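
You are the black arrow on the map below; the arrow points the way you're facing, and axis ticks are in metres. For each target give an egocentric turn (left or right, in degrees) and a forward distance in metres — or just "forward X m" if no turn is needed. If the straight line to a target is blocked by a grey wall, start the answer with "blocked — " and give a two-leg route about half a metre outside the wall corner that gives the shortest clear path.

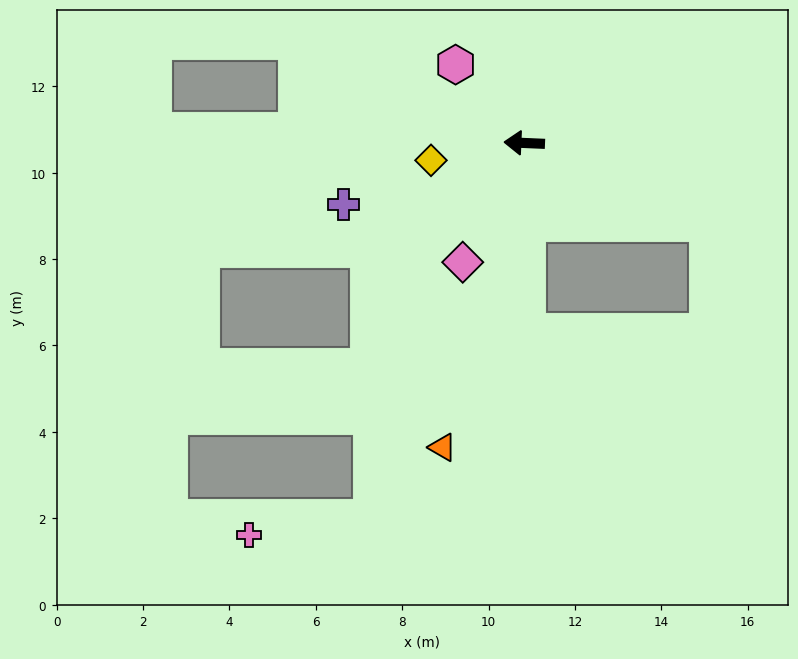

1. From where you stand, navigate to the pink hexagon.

turn right 46°, forward 2.4 m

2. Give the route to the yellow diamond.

turn left 13°, forward 2.2 m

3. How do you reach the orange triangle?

turn left 77°, forward 7.3 m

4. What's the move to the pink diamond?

turn left 65°, forward 3.1 m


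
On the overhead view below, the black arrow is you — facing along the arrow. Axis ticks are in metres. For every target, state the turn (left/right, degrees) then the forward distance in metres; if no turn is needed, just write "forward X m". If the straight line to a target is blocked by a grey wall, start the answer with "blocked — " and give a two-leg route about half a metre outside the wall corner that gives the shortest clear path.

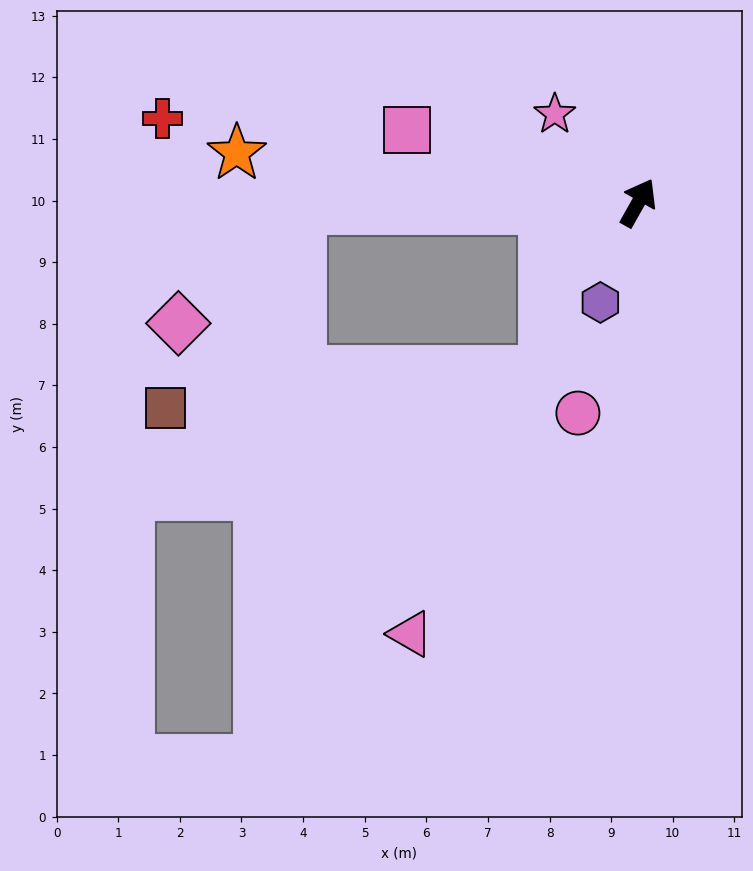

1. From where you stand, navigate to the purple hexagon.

turn right 171°, forward 1.7 m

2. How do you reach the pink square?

turn left 102°, forward 3.9 m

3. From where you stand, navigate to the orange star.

turn left 112°, forward 6.6 m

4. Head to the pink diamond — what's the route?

blocked — turn left 120°, forward 5.5 m, then turn left 43°, forward 2.7 m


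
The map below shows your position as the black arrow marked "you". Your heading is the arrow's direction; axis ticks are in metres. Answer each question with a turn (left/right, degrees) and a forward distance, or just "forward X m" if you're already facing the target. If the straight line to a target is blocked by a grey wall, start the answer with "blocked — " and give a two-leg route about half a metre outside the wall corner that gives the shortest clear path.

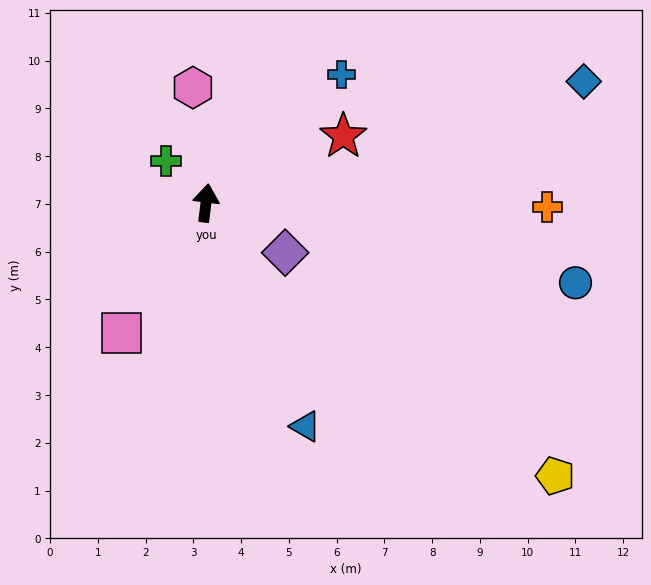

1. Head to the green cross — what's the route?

turn left 51°, forward 1.2 m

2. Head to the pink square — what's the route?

turn left 154°, forward 3.2 m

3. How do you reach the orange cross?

turn right 84°, forward 7.1 m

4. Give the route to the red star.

turn right 57°, forward 3.2 m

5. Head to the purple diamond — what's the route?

turn right 115°, forward 2.0 m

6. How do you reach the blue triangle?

turn right 149°, forward 5.1 m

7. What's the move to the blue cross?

turn right 39°, forward 3.9 m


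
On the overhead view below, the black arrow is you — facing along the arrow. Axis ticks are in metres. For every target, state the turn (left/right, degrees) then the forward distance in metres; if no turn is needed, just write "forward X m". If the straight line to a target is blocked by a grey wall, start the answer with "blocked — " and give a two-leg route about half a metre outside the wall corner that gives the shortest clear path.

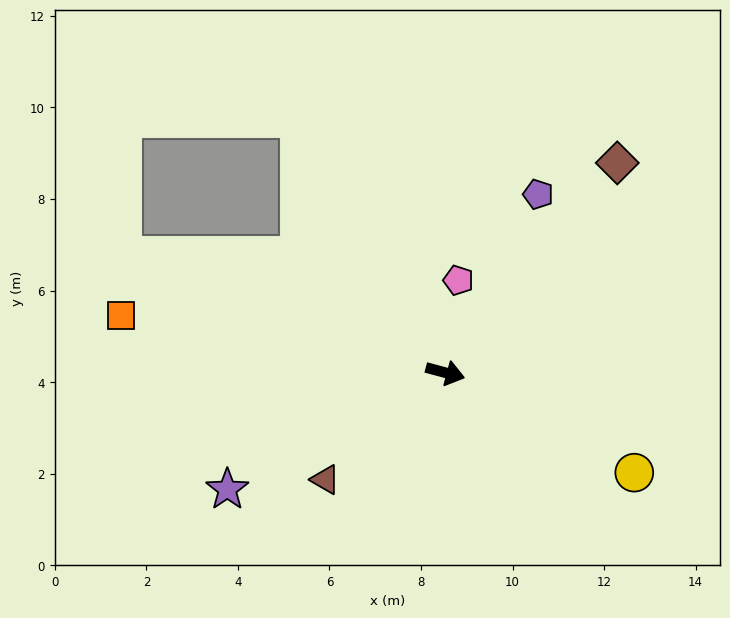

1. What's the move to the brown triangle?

turn right 123°, forward 3.5 m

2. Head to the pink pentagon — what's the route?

turn left 97°, forward 2.0 m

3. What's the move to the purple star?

turn right 137°, forward 5.4 m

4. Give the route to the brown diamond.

turn left 66°, forward 5.9 m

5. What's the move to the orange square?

turn right 175°, forward 7.2 m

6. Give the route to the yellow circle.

turn right 13°, forward 4.7 m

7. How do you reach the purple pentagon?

turn left 78°, forward 4.4 m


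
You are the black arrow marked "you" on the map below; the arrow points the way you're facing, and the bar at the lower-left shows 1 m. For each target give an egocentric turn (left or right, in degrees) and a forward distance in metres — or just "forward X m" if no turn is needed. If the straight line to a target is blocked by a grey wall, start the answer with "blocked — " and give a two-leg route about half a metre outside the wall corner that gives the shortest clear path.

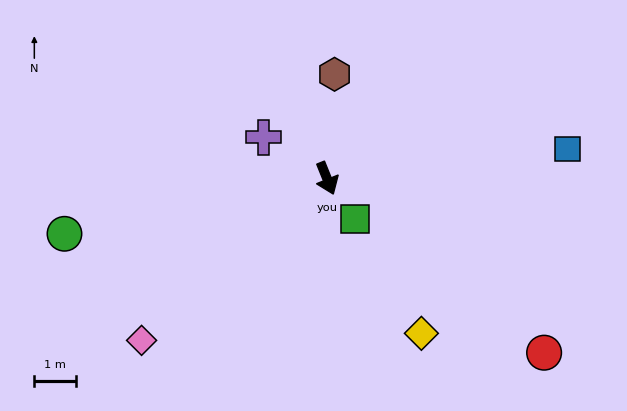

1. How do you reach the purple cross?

turn right 145°, forward 1.8 m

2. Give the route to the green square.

turn left 13°, forward 1.2 m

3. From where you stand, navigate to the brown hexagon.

turn left 154°, forward 2.5 m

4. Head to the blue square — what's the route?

turn left 75°, forward 5.8 m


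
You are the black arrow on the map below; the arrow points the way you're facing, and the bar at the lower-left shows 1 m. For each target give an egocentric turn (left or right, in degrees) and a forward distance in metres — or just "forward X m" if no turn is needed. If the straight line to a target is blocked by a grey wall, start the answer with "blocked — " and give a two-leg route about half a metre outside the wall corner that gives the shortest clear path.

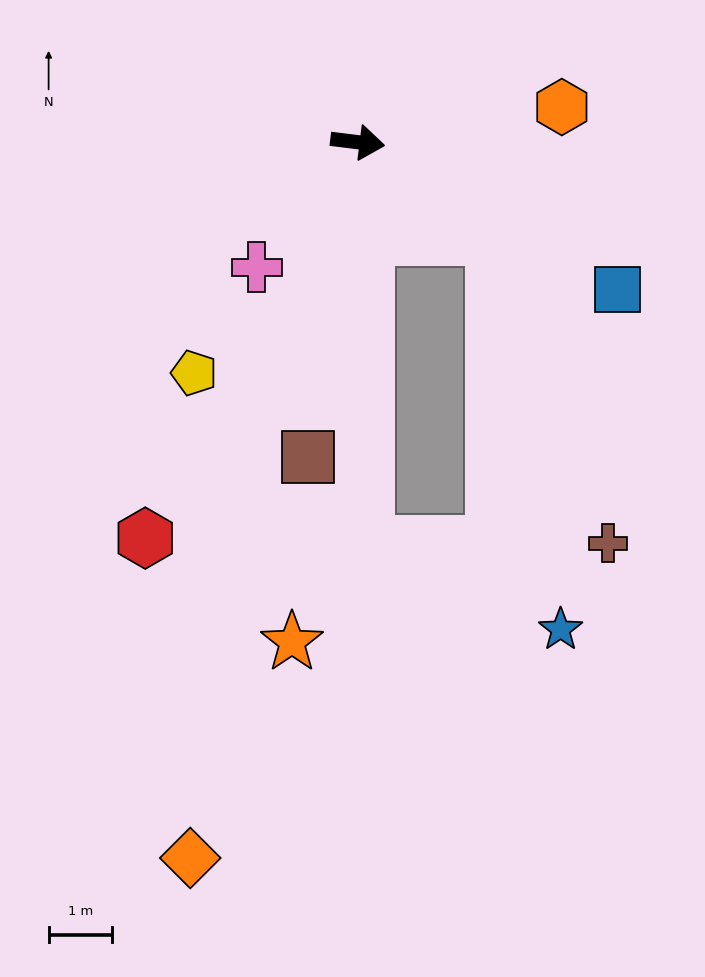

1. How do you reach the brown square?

turn right 92°, forward 5.0 m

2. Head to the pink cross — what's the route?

turn right 122°, forward 2.5 m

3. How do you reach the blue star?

blocked — turn right 28°, forward 2.6 m, then turn right 45°, forward 6.2 m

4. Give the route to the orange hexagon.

turn left 17°, forward 3.2 m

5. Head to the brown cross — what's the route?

blocked — turn right 28°, forward 2.6 m, then turn right 34°, forward 5.1 m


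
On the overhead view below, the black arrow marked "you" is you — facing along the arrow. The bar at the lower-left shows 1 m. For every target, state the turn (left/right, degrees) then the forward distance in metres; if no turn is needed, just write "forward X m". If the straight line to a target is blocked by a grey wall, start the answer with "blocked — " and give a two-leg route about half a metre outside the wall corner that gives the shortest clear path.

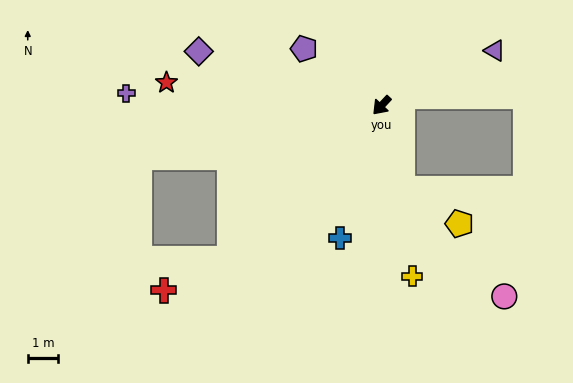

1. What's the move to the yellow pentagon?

blocked — turn left 57°, forward 2.8 m, then turn left 45°, forward 2.2 m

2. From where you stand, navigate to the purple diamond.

turn right 64°, forward 6.2 m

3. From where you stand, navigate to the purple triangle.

turn left 159°, forward 4.1 m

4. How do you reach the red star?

turn right 53°, forward 7.0 m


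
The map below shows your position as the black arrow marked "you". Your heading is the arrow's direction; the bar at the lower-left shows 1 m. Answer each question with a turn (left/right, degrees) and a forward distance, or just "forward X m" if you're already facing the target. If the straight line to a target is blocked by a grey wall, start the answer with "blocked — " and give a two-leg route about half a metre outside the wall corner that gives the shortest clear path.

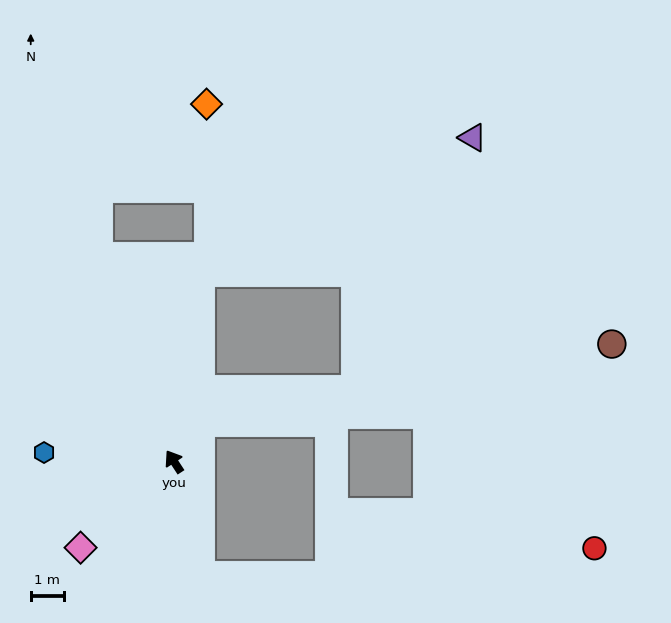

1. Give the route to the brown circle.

blocked — turn right 68°, forward 1.4 m, then turn right 44°, forward 12.6 m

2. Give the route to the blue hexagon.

turn left 53°, forward 3.9 m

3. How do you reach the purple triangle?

blocked — turn right 41°, forward 5.7 m, then turn right 56°, forward 9.1 m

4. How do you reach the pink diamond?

turn left 100°, forward 3.8 m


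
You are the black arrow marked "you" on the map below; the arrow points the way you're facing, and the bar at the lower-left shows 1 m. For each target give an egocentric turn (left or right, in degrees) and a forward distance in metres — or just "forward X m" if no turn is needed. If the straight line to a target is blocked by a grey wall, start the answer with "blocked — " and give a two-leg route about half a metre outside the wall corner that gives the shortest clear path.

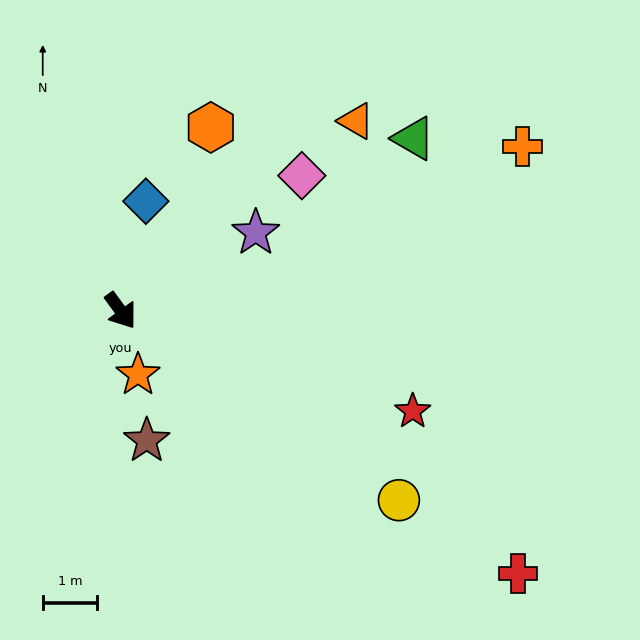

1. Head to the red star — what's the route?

turn left 35°, forward 5.7 m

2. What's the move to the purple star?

turn left 84°, forward 2.9 m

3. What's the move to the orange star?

turn right 21°, forward 1.2 m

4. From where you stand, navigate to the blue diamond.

turn left 131°, forward 2.1 m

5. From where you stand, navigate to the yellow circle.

turn left 20°, forward 6.2 m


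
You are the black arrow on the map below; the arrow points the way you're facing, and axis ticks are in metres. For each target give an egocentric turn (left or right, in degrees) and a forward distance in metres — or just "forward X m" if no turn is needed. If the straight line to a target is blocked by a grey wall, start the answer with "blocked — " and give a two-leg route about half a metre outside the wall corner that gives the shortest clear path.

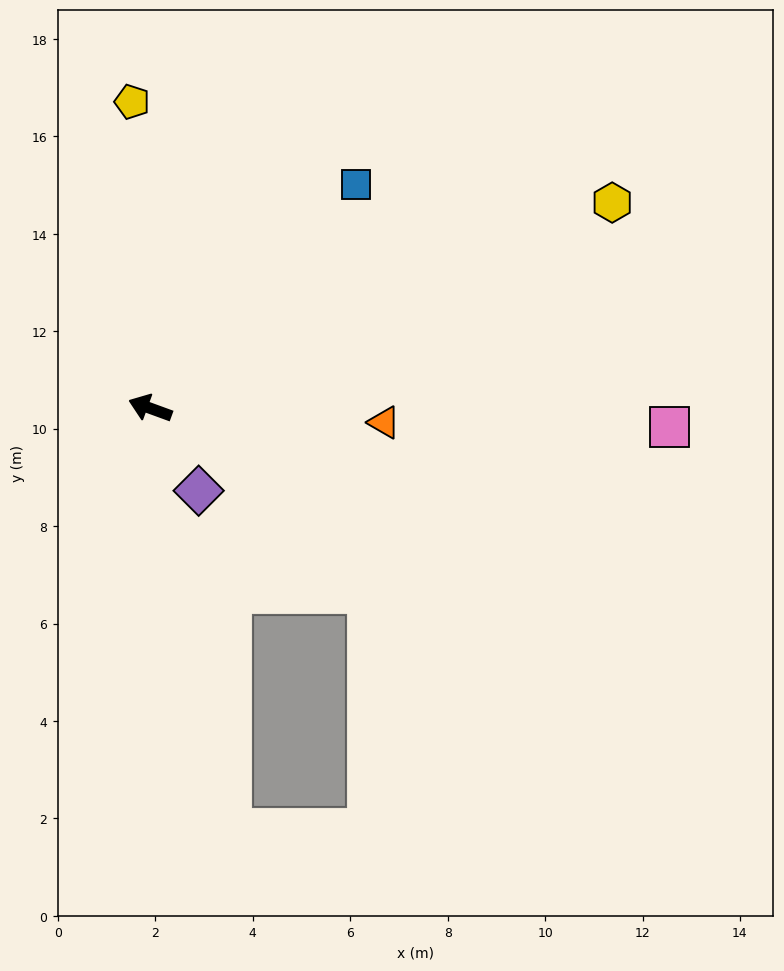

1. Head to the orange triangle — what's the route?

turn right 163°, forward 4.8 m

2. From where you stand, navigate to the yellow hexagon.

turn right 136°, forward 10.4 m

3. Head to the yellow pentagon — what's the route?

turn right 67°, forward 6.3 m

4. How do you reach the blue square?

turn right 113°, forward 6.2 m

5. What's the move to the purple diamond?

turn left 141°, forward 2.0 m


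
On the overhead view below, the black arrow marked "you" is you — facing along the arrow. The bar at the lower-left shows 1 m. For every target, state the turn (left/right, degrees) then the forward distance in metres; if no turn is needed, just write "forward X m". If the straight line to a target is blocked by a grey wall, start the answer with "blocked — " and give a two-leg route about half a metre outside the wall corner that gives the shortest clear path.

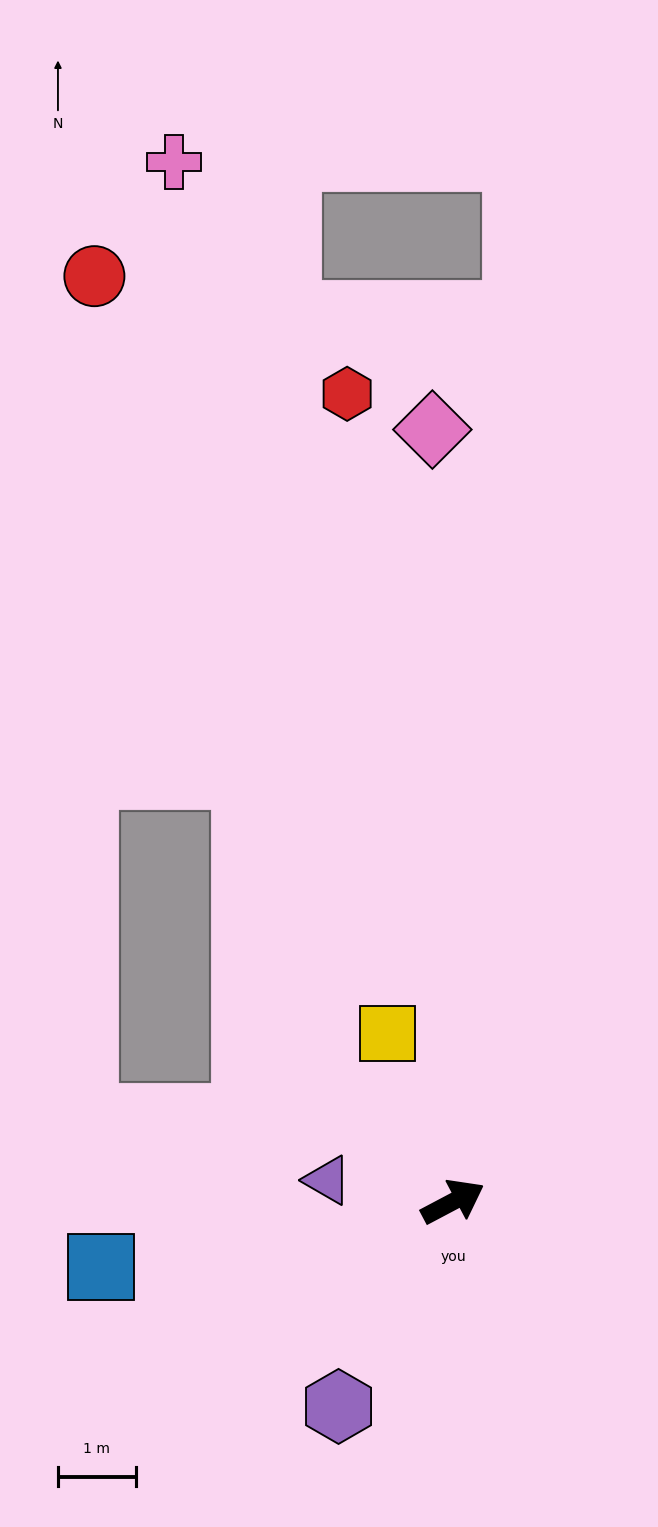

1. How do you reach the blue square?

turn left 163°, forward 4.6 m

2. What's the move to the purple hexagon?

turn right 147°, forward 3.0 m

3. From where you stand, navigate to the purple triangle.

turn left 142°, forward 1.6 m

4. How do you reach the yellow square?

turn left 83°, forward 2.3 m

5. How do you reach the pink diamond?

turn left 64°, forward 9.9 m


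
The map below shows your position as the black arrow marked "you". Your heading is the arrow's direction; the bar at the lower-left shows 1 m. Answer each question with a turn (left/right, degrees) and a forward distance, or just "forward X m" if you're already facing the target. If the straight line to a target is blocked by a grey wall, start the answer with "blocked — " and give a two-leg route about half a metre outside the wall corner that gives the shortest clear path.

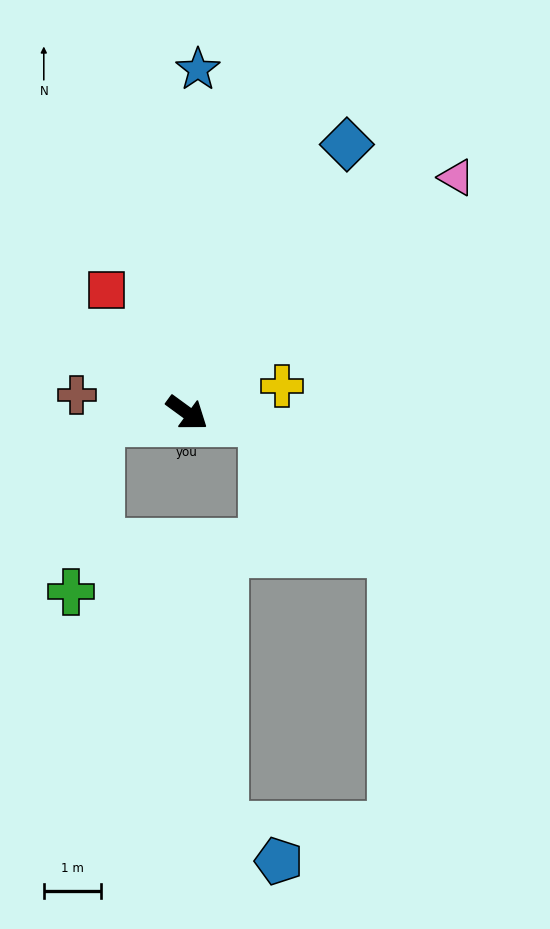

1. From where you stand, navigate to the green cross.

blocked — turn right 138°, forward 1.5 m, then turn left 74°, forward 3.0 m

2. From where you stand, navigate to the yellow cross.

turn left 52°, forward 1.7 m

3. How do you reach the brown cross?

turn right 153°, forward 2.0 m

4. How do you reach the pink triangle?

turn left 77°, forward 6.3 m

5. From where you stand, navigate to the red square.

turn left 159°, forward 2.6 m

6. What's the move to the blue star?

turn left 124°, forward 6.0 m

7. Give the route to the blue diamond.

turn left 95°, forward 5.5 m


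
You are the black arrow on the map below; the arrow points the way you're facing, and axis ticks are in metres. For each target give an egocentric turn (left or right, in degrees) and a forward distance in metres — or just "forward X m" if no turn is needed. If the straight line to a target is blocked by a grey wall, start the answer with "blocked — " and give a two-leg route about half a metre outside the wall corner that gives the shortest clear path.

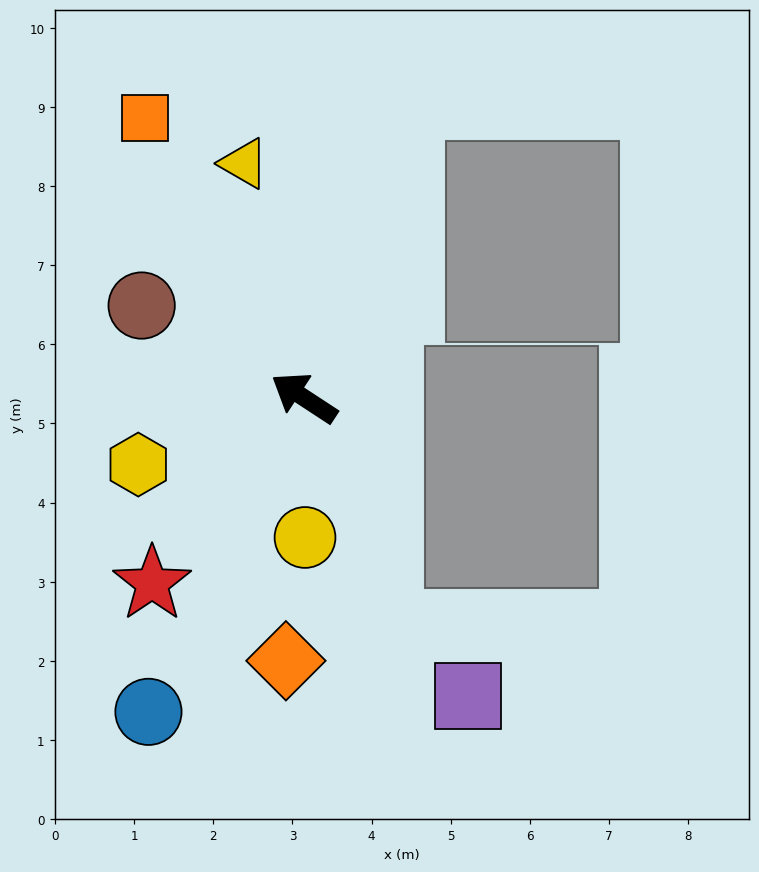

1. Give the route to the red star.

turn left 84°, forward 3.0 m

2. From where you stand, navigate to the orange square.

turn right 27°, forward 4.1 m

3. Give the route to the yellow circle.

turn left 124°, forward 1.8 m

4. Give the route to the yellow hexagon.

turn left 55°, forward 2.3 m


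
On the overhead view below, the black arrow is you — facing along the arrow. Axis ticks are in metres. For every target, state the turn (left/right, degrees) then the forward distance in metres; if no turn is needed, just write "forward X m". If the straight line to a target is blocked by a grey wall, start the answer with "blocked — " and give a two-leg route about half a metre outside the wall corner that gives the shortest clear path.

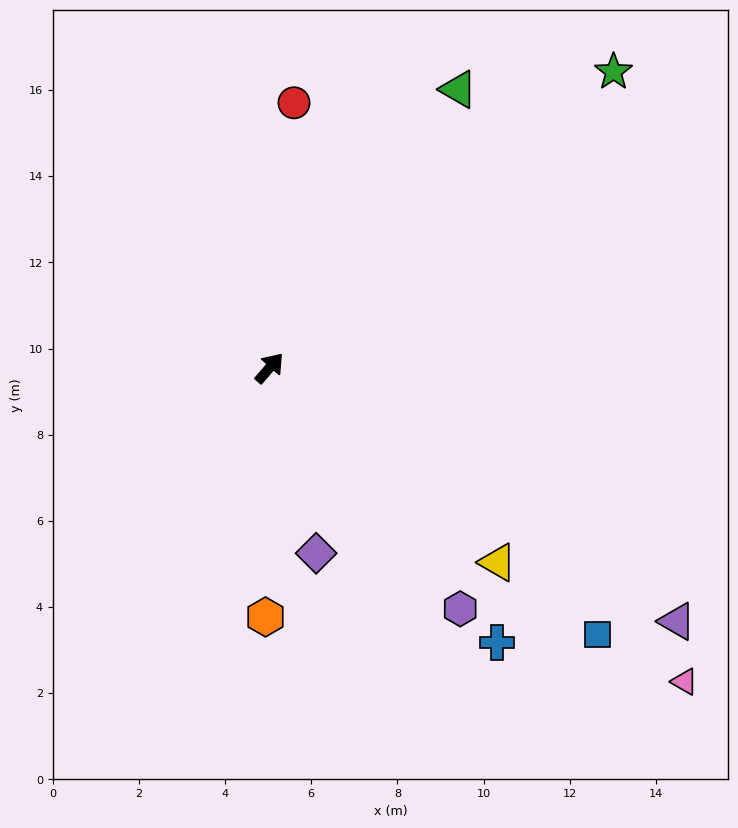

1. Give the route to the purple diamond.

turn right 125°, forward 4.4 m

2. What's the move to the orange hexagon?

turn right 140°, forward 5.8 m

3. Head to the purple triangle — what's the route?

turn right 81°, forward 11.1 m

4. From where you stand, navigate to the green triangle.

turn left 7°, forward 7.8 m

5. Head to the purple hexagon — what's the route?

turn right 101°, forward 7.1 m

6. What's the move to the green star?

turn right 8°, forward 10.5 m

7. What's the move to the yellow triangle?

turn right 89°, forward 7.0 m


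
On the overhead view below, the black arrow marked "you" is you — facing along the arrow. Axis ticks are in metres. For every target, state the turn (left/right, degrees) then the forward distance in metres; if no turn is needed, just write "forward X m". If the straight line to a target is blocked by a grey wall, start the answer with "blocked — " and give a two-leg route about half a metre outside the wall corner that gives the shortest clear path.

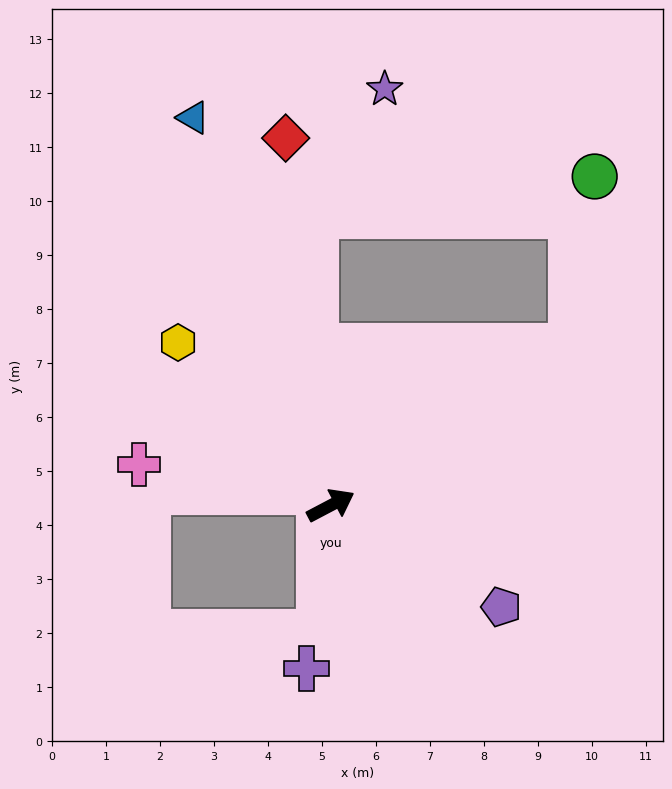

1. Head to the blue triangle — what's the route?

turn left 82°, forward 7.6 m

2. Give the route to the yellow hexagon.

turn left 105°, forward 4.1 m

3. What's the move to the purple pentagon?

turn right 59°, forward 3.7 m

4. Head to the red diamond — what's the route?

turn left 69°, forward 6.8 m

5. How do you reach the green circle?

blocked — turn left 6°, forward 5.3 m, then turn left 49°, forward 3.2 m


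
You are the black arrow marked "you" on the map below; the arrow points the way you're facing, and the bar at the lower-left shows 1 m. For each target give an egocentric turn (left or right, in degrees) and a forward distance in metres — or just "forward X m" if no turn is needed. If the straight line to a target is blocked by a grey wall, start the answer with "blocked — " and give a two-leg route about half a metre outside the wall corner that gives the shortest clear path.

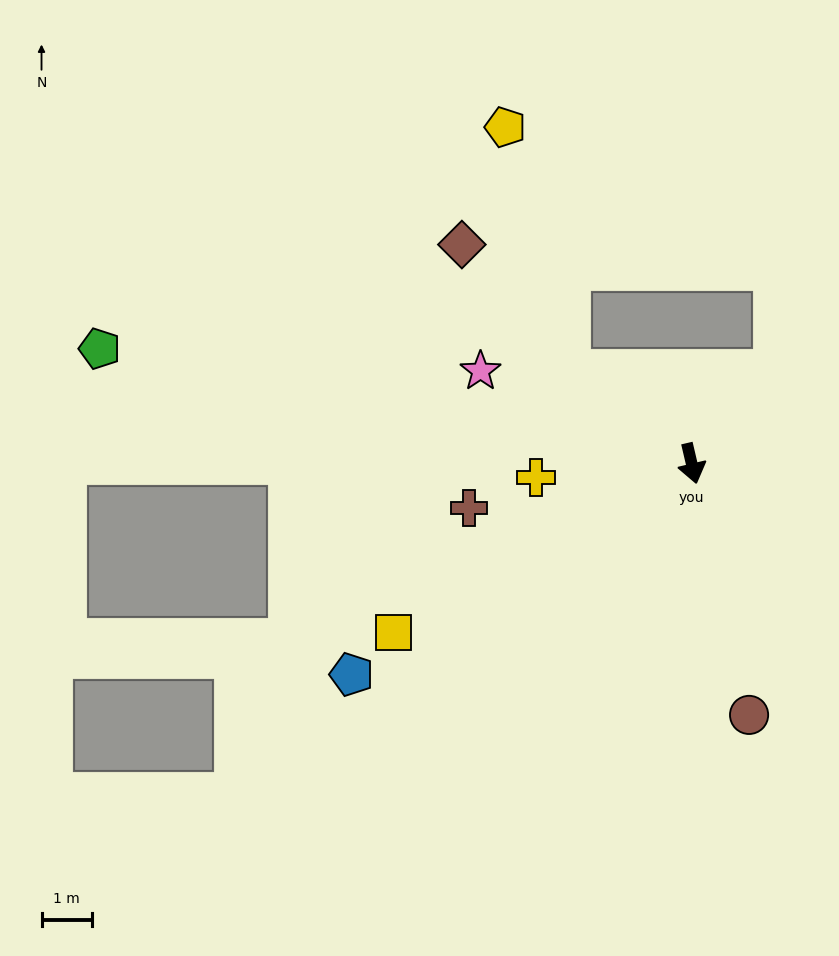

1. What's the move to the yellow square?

turn right 74°, forward 6.8 m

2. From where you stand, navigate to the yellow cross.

turn right 98°, forward 3.1 m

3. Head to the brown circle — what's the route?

forward 5.1 m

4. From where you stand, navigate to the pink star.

turn right 127°, forward 4.5 m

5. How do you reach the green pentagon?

turn right 114°, forward 11.9 m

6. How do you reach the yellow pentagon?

blocked — turn right 140°, forward 3.0 m, then turn right 38°, forward 5.0 m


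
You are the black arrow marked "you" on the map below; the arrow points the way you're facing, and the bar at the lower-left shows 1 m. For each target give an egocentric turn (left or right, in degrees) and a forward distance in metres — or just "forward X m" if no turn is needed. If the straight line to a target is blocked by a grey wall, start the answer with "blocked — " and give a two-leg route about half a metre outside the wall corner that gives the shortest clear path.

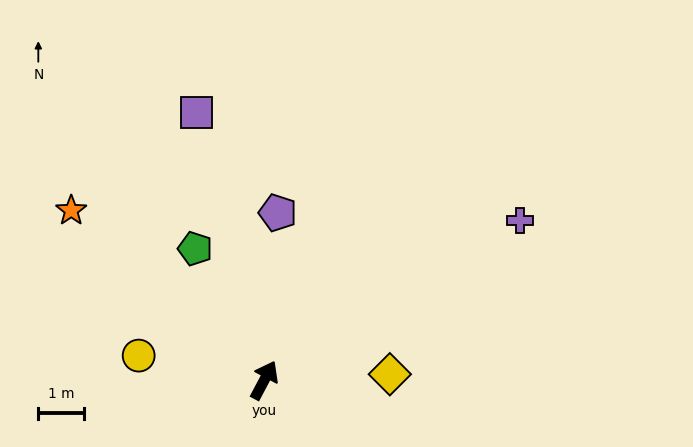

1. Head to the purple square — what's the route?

turn left 42°, forward 6.1 m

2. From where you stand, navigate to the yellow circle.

turn left 107°, forward 2.8 m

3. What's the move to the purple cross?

turn right 30°, forward 6.6 m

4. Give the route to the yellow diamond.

turn right 59°, forward 2.8 m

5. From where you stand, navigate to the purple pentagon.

turn left 23°, forward 3.7 m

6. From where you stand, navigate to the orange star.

turn left 77°, forward 5.7 m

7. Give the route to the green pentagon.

turn left 56°, forward 3.3 m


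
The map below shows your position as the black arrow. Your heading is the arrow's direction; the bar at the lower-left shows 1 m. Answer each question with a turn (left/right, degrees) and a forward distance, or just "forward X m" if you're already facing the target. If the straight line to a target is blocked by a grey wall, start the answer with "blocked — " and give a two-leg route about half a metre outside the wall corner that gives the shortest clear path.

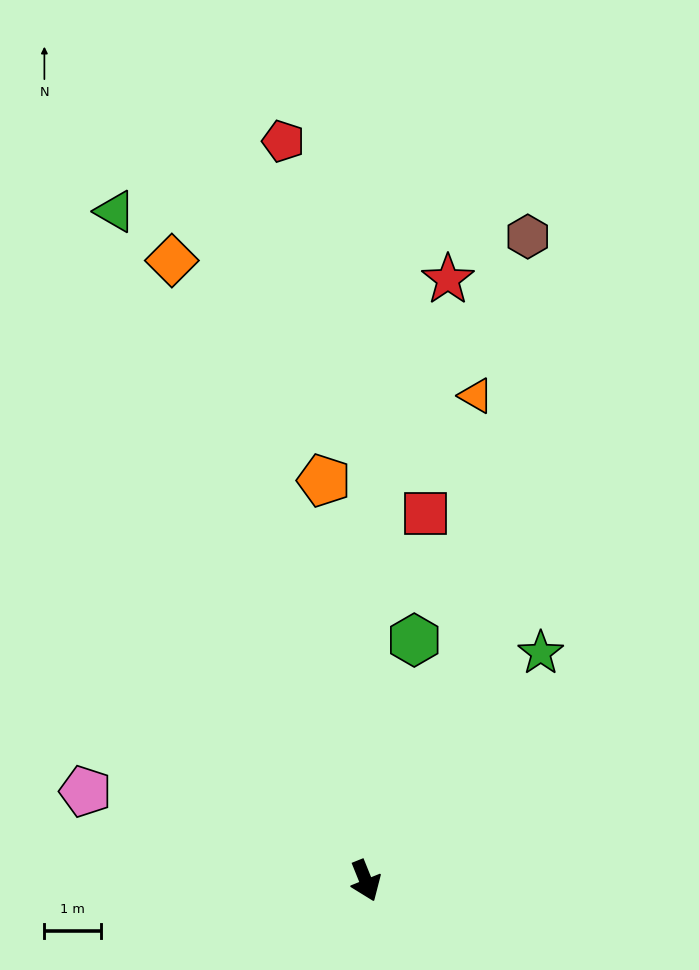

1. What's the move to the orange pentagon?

turn left 164°, forward 7.1 m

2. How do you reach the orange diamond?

turn left 175°, forward 11.4 m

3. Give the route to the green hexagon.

turn left 147°, forward 4.3 m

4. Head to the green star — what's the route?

turn left 121°, forward 5.1 m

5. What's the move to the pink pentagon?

turn right 130°, forward 5.2 m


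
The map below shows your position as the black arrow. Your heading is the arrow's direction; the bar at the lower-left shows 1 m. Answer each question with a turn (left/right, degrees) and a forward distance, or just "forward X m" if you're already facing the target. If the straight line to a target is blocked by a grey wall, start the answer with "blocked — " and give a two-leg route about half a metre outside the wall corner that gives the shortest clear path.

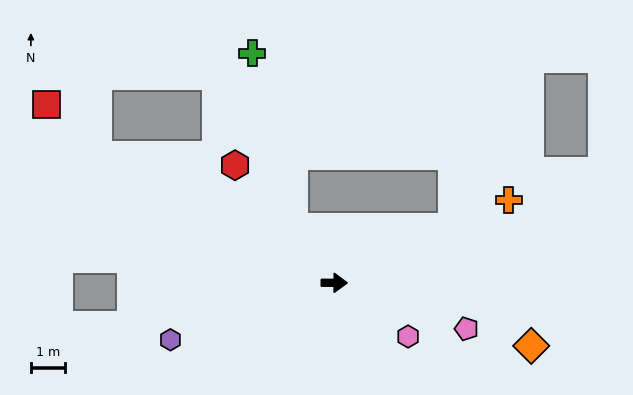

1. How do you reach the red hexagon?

turn left 130°, forward 4.4 m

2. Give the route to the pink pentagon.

turn right 19°, forward 4.0 m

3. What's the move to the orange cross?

turn left 26°, forward 5.6 m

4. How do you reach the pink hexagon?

turn right 36°, forward 2.6 m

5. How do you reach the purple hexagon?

turn right 160°, forward 5.0 m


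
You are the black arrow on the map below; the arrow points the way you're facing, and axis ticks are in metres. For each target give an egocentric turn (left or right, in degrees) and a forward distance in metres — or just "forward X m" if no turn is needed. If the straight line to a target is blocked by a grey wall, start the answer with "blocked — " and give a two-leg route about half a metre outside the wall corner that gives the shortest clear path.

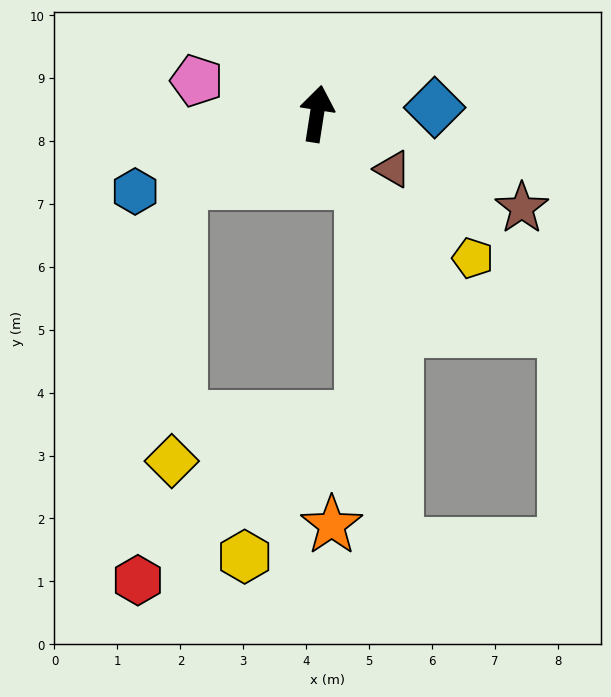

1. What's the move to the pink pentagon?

turn left 83°, forward 2.0 m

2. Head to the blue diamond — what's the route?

turn right 78°, forward 1.9 m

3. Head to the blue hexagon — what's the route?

turn left 122°, forward 3.1 m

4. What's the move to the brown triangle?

turn right 117°, forward 1.5 m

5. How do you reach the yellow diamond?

blocked — turn left 126°, forward 2.4 m, then turn left 61°, forward 4.4 m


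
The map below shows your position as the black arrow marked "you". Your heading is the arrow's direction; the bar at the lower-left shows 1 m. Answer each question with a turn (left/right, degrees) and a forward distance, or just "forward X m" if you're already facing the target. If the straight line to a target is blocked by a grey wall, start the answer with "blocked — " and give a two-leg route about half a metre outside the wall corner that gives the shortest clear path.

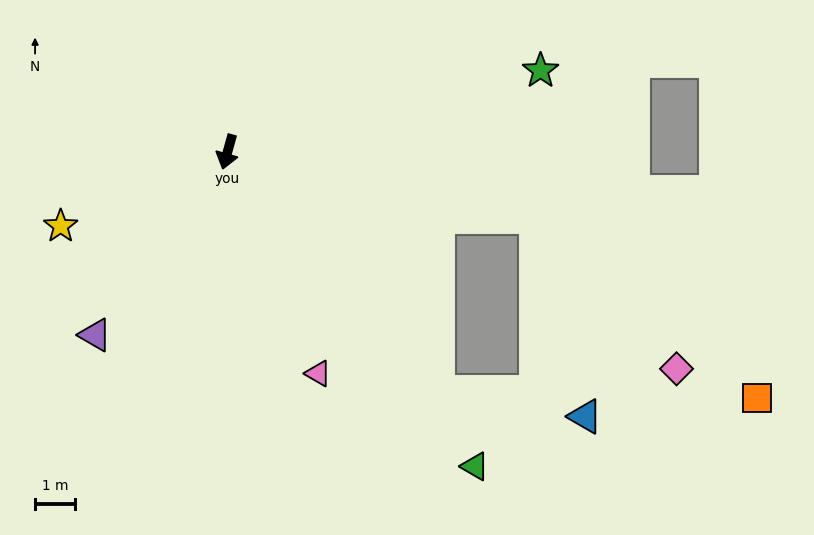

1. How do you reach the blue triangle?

blocked — turn left 57°, forward 7.9 m, then turn left 39°, forward 3.7 m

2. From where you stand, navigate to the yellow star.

turn right 50°, forward 4.5 m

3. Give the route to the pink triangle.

turn left 38°, forward 5.9 m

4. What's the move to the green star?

turn left 120°, forward 8.0 m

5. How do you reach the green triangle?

turn left 54°, forward 9.9 m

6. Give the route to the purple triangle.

turn right 20°, forward 5.6 m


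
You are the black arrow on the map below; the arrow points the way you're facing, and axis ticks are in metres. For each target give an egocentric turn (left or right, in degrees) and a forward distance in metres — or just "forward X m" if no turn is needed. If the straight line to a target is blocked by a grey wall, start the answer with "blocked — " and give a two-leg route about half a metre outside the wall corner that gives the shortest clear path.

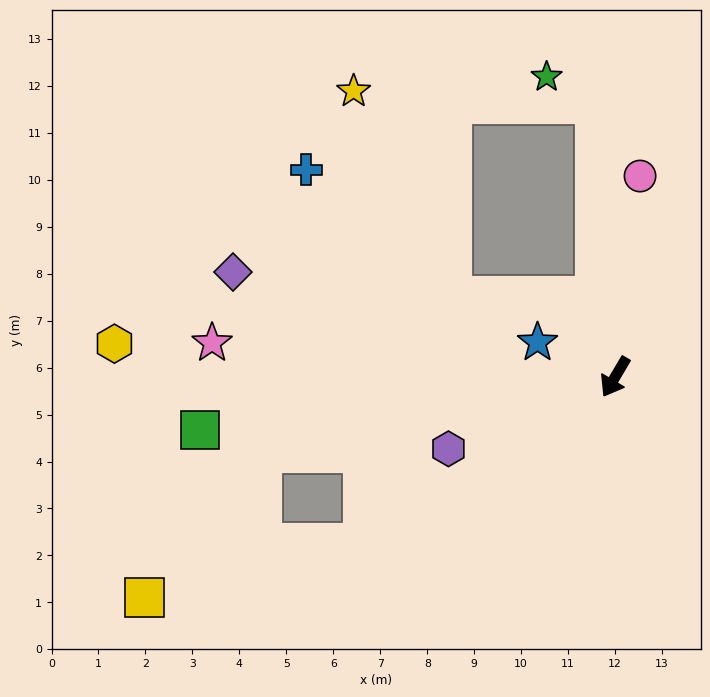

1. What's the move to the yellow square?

blocked — turn right 26°, forward 6.4 m, then turn right 20°, forward 4.8 m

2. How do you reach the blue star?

turn right 83°, forward 1.8 m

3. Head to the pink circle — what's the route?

turn right 156°, forward 4.3 m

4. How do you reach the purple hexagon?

turn right 36°, forward 3.9 m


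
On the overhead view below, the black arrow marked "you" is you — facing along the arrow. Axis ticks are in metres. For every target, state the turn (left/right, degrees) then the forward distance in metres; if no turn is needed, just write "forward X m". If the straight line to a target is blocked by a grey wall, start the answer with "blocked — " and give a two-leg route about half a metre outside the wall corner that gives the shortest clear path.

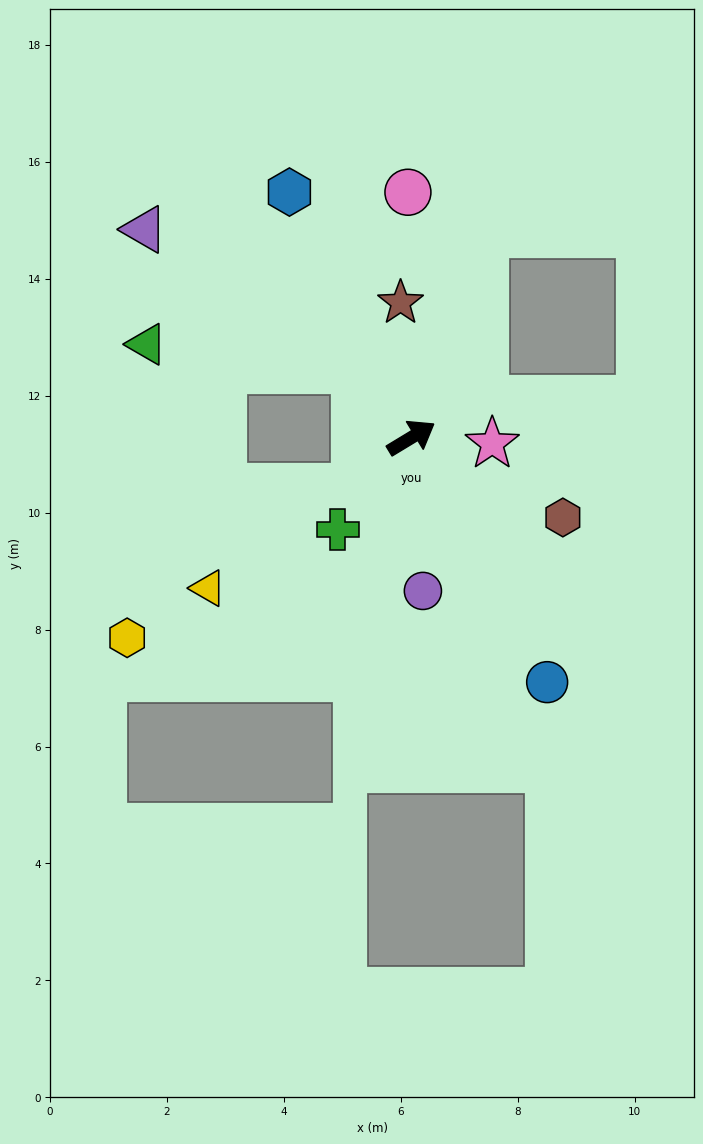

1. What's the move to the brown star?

turn left 63°, forward 2.3 m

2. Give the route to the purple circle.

turn right 117°, forward 2.6 m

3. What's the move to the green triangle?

blocked — turn left 97°, forward 1.5 m, then turn left 45°, forward 3.6 m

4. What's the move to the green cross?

turn right 160°, forward 2.0 m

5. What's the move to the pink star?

turn right 35°, forward 1.4 m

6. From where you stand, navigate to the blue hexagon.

turn left 85°, forward 4.7 m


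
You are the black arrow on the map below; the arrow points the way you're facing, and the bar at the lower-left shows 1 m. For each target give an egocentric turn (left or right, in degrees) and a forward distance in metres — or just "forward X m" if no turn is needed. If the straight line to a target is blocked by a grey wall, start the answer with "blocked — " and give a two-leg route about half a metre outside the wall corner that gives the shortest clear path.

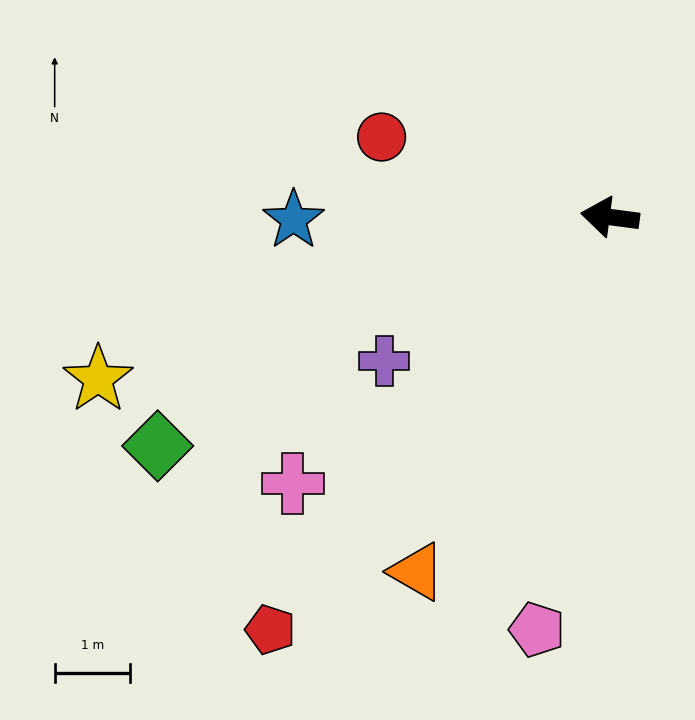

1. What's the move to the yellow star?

turn left 25°, forward 7.1 m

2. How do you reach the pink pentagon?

turn left 88°, forward 5.6 m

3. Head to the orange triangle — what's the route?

turn left 69°, forward 5.4 m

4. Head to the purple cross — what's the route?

turn left 40°, forward 3.6 m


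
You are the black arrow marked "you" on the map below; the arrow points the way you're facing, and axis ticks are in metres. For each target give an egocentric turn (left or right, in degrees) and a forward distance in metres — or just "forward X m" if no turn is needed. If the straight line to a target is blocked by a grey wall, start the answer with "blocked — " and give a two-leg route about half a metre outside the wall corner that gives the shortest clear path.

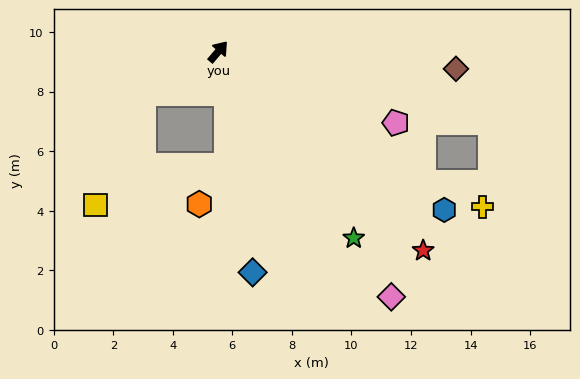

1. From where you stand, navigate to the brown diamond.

turn right 54°, forward 8.0 m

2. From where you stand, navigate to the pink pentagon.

turn right 72°, forward 6.4 m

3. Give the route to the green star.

turn right 104°, forward 7.7 m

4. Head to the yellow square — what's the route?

blocked — turn left 160°, forward 2.9 m, then turn left 37°, forward 4.1 m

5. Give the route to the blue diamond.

turn right 131°, forward 7.5 m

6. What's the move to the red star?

turn right 94°, forward 9.6 m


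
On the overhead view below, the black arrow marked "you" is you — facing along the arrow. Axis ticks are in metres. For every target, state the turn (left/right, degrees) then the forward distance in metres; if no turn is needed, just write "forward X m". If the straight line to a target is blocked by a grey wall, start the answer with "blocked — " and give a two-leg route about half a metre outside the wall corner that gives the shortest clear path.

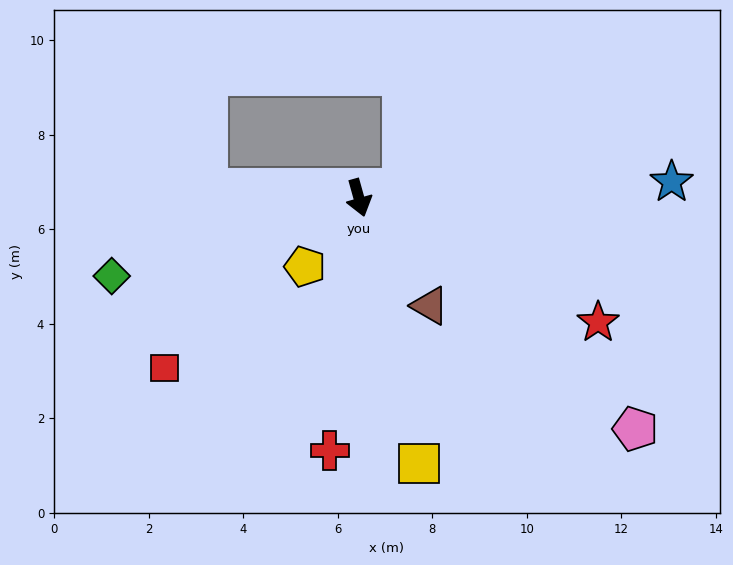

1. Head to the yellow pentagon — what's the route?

turn right 54°, forward 1.9 m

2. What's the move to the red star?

turn left 47°, forward 5.7 m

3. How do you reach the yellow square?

turn right 3°, forward 5.8 m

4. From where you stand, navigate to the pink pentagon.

turn left 35°, forward 7.6 m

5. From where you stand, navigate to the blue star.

turn left 77°, forward 6.6 m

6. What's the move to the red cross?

turn right 22°, forward 5.4 m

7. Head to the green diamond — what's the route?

turn right 88°, forward 5.5 m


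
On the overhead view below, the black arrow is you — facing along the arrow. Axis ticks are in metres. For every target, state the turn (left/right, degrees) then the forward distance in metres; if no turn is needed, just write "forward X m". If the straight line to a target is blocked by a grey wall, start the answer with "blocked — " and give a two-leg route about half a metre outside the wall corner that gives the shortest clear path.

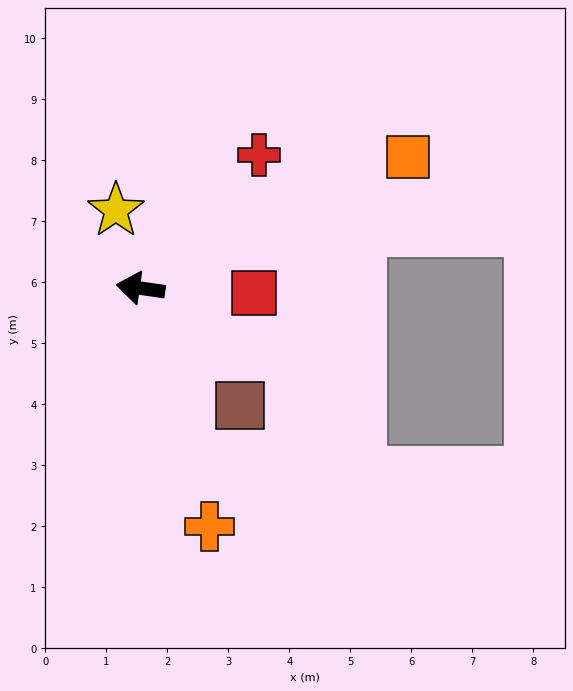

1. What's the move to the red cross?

turn right 123°, forward 2.9 m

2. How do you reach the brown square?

turn left 138°, forward 2.5 m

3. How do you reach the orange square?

turn right 146°, forward 4.9 m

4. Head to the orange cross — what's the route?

turn left 114°, forward 4.1 m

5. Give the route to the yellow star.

turn right 64°, forward 1.3 m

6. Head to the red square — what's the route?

turn right 174°, forward 1.9 m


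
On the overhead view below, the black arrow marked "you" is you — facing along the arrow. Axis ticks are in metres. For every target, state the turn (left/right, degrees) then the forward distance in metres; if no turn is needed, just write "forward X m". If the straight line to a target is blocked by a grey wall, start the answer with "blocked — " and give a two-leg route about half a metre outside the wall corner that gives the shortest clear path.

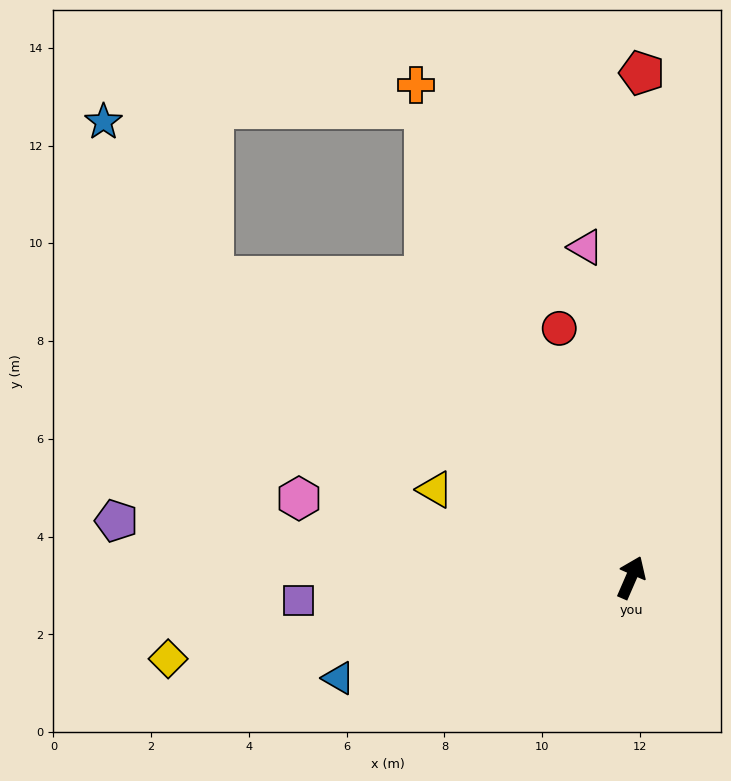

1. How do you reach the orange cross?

turn left 47°, forward 11.0 m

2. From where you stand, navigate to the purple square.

turn left 117°, forward 6.8 m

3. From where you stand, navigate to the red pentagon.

turn left 22°, forward 10.3 m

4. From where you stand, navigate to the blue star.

blocked — turn left 78°, forward 10.5 m, then turn right 19°, forward 3.9 m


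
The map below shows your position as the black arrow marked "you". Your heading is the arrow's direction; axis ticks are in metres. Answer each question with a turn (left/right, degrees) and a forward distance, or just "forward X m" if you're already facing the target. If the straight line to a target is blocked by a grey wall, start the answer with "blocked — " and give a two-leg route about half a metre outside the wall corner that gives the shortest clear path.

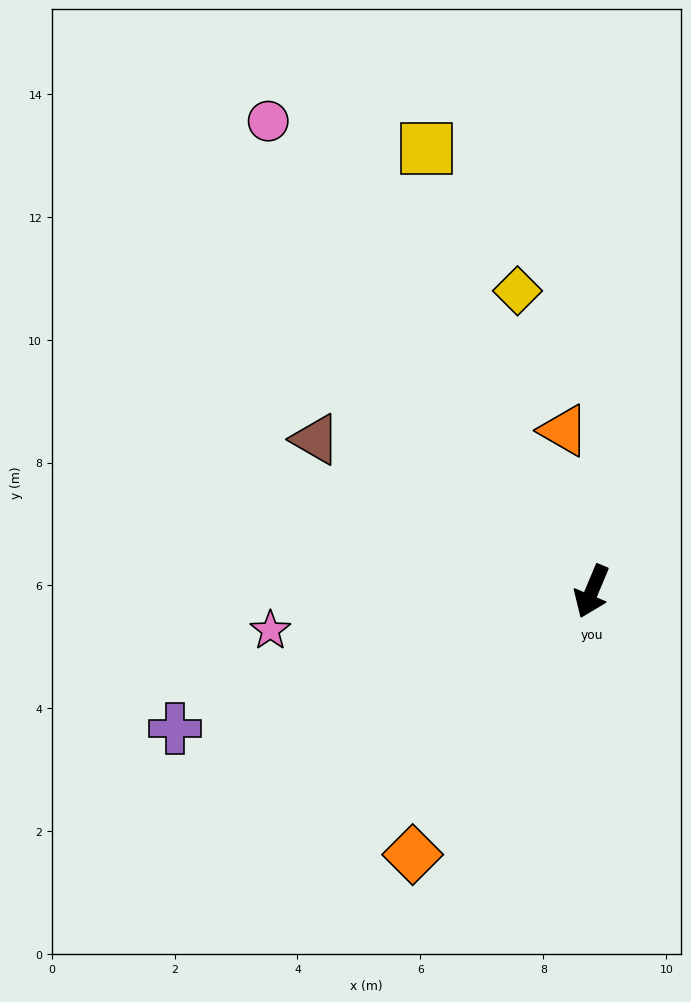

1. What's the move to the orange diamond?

turn right 12°, forward 5.2 m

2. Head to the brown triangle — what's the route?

turn right 96°, forward 5.1 m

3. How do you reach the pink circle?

turn right 123°, forward 9.3 m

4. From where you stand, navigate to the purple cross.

turn right 49°, forward 7.1 m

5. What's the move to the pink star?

turn right 60°, forward 5.3 m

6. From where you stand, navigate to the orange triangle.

turn right 147°, forward 2.7 m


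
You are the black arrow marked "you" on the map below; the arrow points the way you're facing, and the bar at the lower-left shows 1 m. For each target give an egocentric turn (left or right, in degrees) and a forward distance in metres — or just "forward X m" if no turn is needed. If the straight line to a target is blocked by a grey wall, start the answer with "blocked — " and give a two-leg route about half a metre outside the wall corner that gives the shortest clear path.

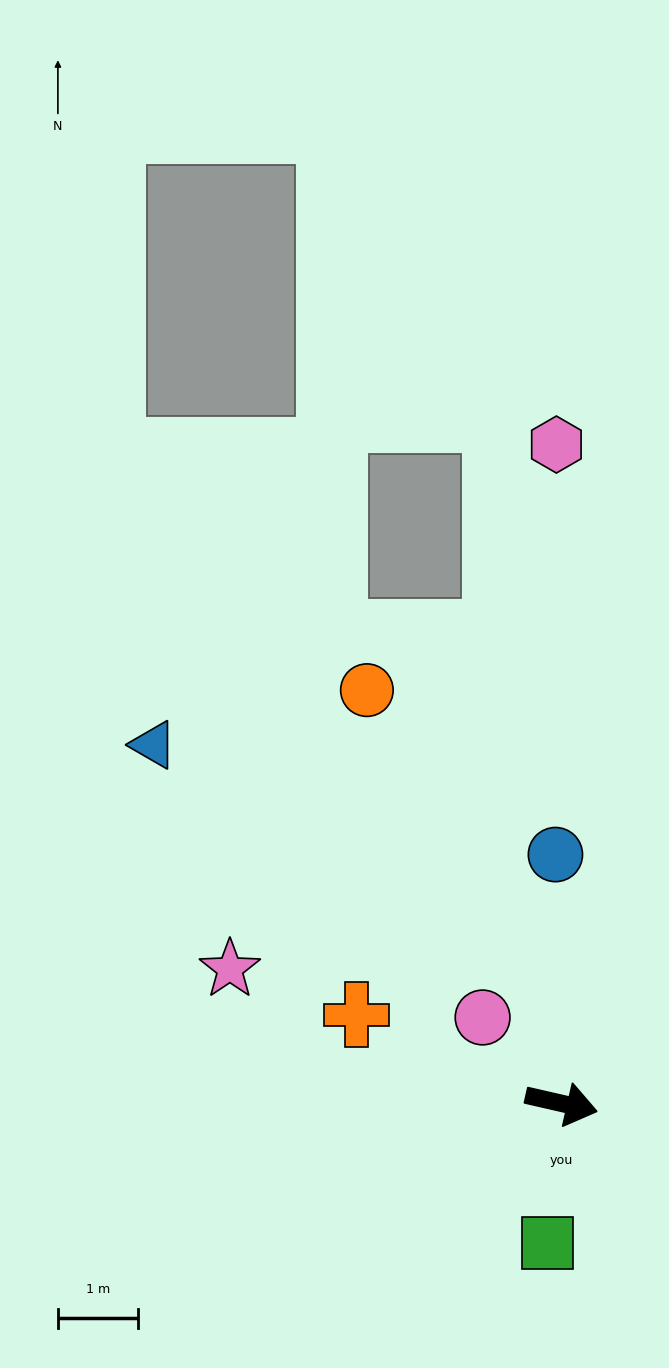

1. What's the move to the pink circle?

turn left 145°, forward 1.5 m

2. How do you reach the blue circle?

turn left 104°, forward 3.1 m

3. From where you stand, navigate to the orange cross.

turn left 170°, forward 2.8 m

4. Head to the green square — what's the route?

turn right 83°, forward 1.8 m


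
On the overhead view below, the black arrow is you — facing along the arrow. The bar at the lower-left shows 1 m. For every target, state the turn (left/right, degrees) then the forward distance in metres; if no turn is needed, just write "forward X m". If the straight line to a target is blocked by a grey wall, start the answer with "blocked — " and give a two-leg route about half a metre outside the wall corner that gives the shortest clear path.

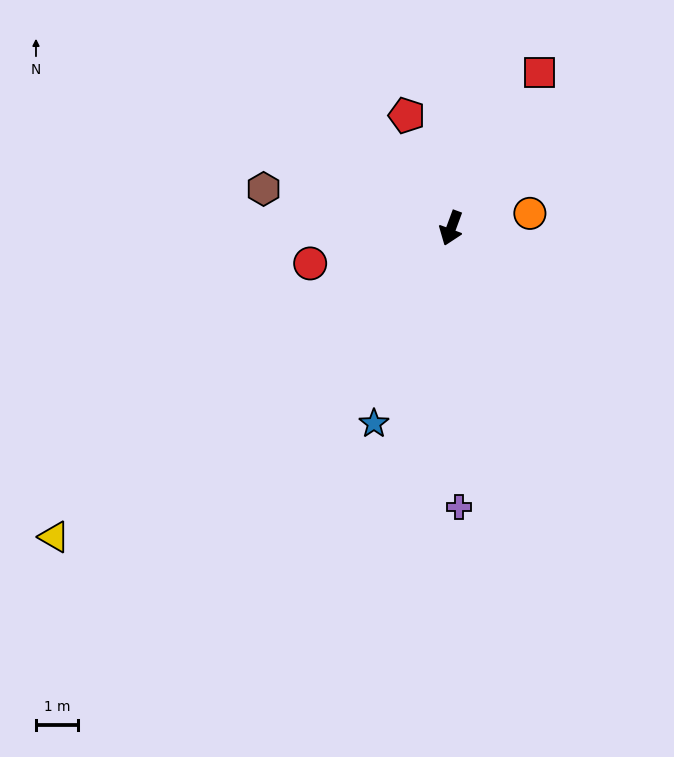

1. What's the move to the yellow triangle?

turn right 32°, forward 12.0 m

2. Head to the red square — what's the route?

turn left 171°, forward 4.3 m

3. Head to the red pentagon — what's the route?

turn right 138°, forward 2.9 m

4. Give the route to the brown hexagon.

turn right 82°, forward 4.6 m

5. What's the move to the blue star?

forward 5.0 m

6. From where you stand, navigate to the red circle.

turn right 56°, forward 3.5 m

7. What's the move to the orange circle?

turn left 121°, forward 1.9 m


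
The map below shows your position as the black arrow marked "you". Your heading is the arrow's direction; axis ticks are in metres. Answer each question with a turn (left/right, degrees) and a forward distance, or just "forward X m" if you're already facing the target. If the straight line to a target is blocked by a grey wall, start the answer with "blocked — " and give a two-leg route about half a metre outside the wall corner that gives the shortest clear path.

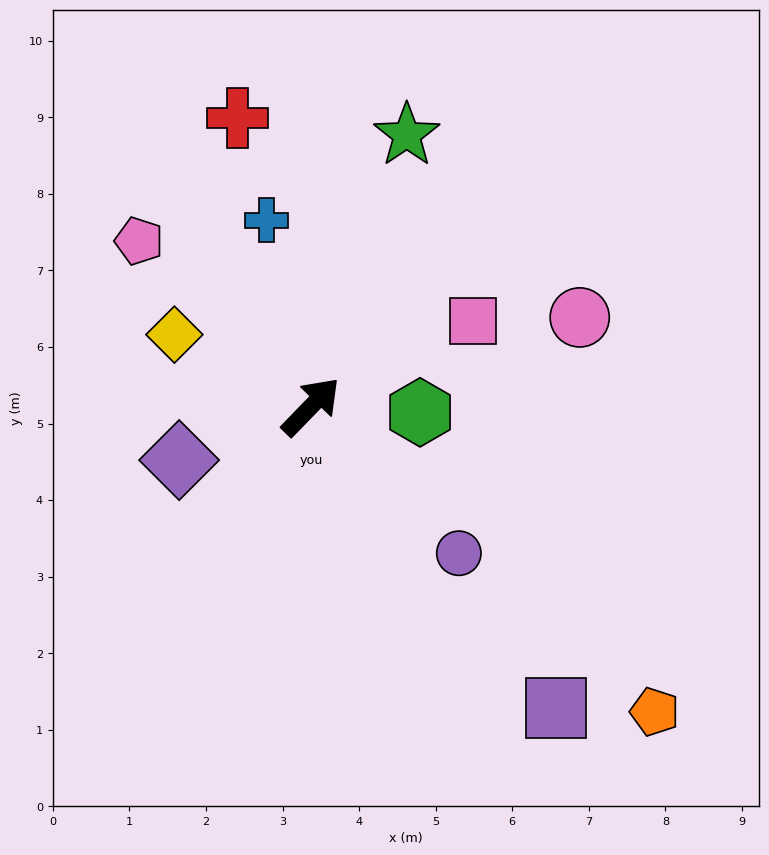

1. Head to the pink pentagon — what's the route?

turn left 90°, forward 3.1 m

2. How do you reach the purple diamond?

turn left 156°, forward 1.9 m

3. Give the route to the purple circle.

turn right 91°, forward 2.7 m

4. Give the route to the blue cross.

turn left 57°, forward 2.5 m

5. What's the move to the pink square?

turn right 18°, forward 2.4 m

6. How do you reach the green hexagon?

turn right 49°, forward 1.4 m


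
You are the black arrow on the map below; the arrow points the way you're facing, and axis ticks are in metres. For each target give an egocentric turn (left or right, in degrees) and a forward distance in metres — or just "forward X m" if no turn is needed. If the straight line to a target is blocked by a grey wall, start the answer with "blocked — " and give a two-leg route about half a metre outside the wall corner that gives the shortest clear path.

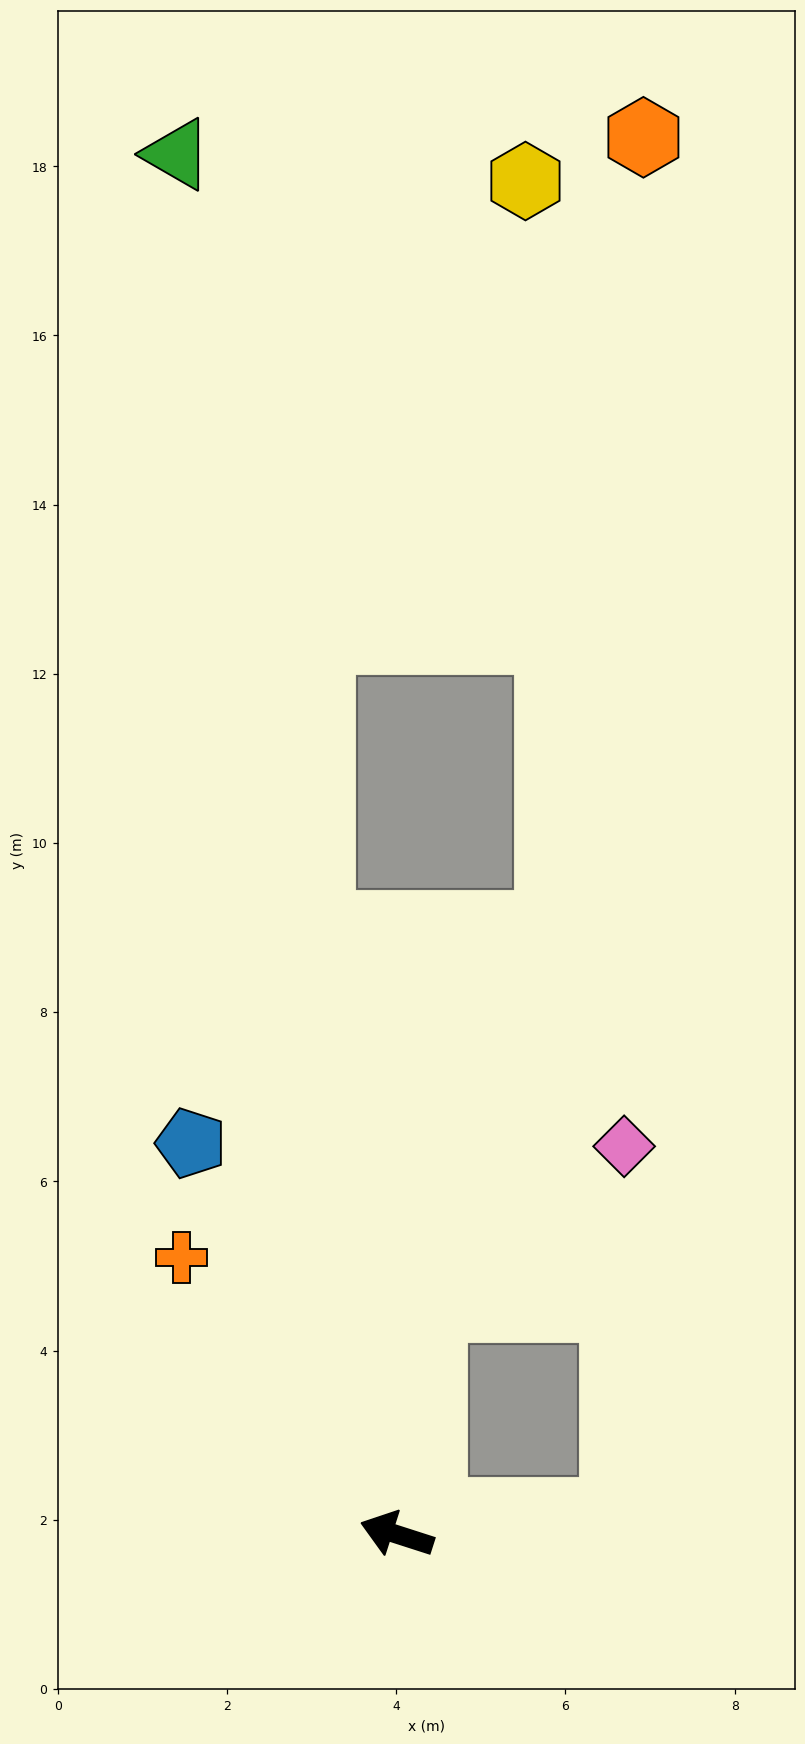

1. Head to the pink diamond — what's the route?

blocked — turn right 81°, forward 2.7 m, then turn right 42°, forward 3.0 m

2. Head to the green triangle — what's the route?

turn right 63°, forward 16.5 m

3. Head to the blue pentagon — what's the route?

turn right 44°, forward 5.2 m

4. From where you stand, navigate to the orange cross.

turn right 34°, forward 4.2 m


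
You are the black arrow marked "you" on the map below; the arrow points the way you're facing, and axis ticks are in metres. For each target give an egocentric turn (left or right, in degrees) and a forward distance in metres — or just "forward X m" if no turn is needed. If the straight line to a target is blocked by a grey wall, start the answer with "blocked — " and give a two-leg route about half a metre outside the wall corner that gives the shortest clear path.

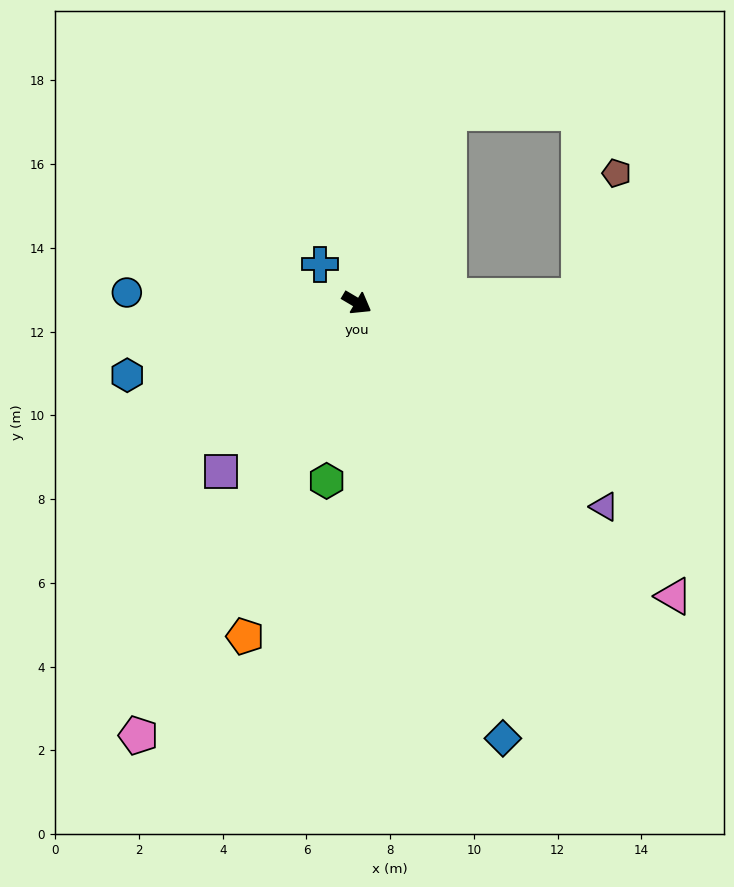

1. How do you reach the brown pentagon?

blocked — turn left 32°, forward 5.3 m, then turn left 71°, forward 3.1 m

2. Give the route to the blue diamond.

turn right 41°, forward 11.0 m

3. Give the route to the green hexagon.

turn right 69°, forward 4.3 m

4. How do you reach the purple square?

turn right 98°, forward 5.2 m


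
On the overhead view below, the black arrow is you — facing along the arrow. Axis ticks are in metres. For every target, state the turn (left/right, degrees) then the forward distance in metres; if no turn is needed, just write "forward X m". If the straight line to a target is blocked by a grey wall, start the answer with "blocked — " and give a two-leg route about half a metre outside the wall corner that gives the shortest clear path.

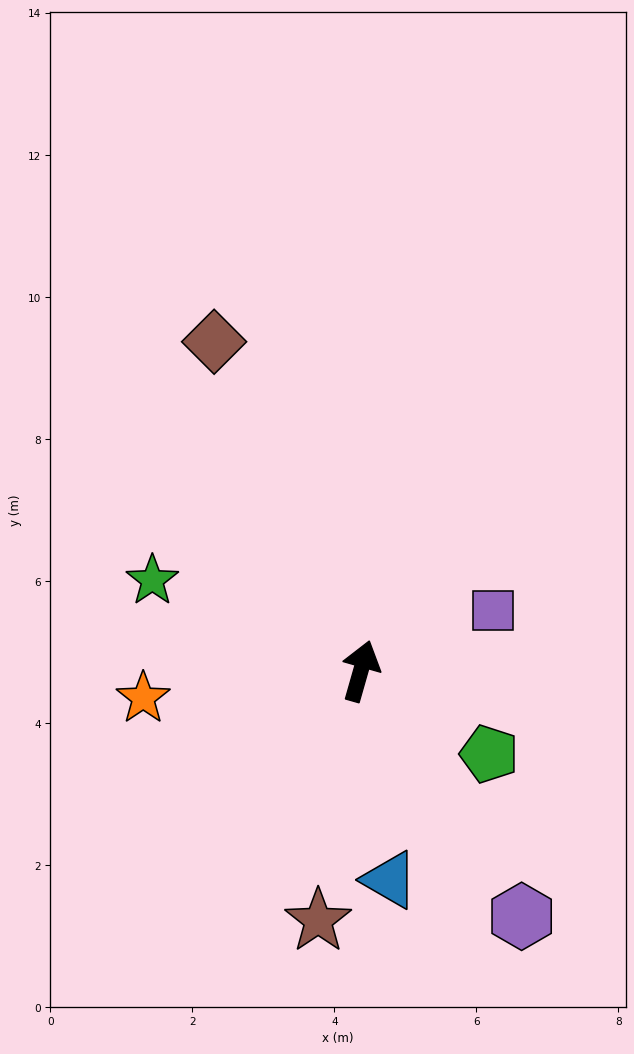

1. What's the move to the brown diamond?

turn left 40°, forward 5.1 m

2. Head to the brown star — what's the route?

turn right 174°, forward 3.6 m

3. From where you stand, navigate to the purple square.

turn right 50°, forward 2.0 m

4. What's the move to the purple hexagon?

turn right 131°, forward 4.1 m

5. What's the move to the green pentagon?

turn right 107°, forward 2.2 m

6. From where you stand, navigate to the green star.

turn left 82°, forward 3.2 m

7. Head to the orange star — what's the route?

turn left 113°, forward 3.1 m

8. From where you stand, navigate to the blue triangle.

turn right 156°, forward 3.0 m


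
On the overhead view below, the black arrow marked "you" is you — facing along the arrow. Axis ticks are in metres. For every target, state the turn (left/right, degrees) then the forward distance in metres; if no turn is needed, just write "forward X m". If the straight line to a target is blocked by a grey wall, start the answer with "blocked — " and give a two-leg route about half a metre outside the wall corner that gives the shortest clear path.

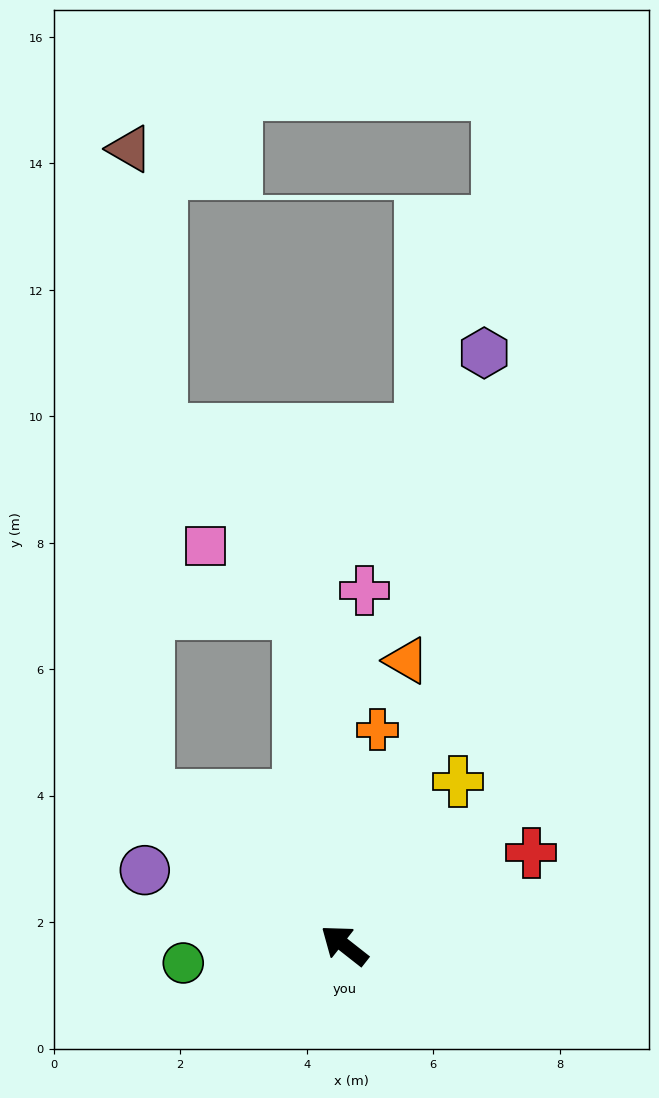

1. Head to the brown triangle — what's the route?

blocked — forward 3.9 m, then turn right 50°, forward 10.2 m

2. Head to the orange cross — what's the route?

turn right 61°, forward 3.4 m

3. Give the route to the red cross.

turn right 116°, forward 3.3 m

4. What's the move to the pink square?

blocked — turn right 44°, forward 5.3 m, then turn left 47°, forward 1.8 m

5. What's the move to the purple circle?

turn left 18°, forward 3.4 m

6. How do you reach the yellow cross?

turn right 87°, forward 3.1 m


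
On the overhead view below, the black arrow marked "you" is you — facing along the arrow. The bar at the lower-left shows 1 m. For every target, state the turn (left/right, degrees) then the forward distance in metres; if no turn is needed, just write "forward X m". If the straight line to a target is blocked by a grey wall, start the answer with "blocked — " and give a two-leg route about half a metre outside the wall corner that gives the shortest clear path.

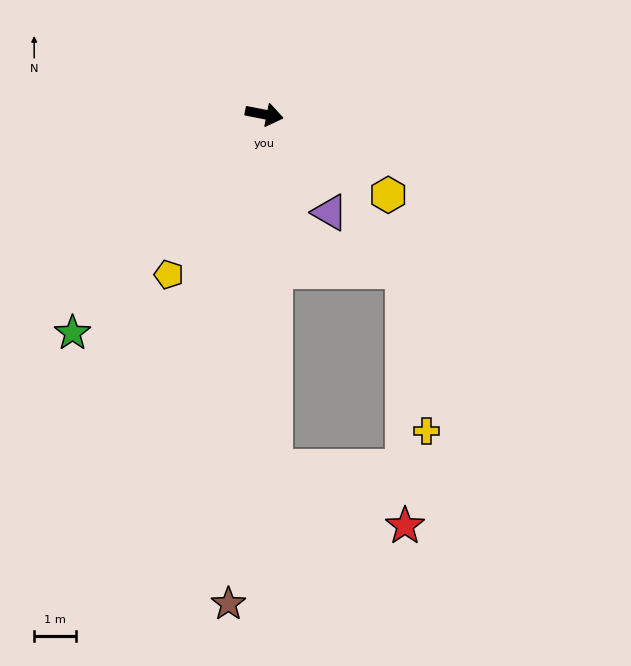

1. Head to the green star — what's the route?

turn right 120°, forward 7.0 m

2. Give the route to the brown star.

turn right 83°, forward 11.7 m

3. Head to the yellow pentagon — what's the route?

turn right 110°, forward 4.5 m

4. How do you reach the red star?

blocked — turn right 77°, forward 8.4 m, then turn left 64°, forward 3.4 m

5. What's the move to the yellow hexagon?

turn right 22°, forward 3.5 m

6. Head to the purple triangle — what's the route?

turn right 45°, forward 2.8 m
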